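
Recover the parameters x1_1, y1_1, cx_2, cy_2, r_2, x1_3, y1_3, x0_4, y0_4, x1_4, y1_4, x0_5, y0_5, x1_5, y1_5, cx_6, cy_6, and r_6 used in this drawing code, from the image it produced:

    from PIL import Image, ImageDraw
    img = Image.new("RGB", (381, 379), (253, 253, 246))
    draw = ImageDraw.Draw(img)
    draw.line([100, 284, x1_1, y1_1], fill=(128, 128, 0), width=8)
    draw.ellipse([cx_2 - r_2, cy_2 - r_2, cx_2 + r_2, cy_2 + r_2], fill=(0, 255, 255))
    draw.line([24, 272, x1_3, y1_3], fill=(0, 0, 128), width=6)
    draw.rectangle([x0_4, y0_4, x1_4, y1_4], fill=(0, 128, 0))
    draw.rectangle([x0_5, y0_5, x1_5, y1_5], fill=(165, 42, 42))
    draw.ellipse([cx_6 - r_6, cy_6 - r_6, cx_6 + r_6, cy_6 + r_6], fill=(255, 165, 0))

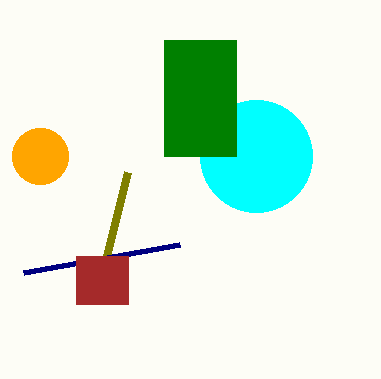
x1_1 = 128, y1_1 = 172, cx_2 = 256, cy_2 = 156, r_2 = 56, x1_3 = 180, y1_3 = 244, x0_4 = 164, y0_4 = 40, x1_4 = 236, y1_4 = 156, x0_5 = 76, y0_5 = 256, x1_5 = 128, y1_5 = 304, cx_6 = 40, cy_6 = 156, r_6 = 28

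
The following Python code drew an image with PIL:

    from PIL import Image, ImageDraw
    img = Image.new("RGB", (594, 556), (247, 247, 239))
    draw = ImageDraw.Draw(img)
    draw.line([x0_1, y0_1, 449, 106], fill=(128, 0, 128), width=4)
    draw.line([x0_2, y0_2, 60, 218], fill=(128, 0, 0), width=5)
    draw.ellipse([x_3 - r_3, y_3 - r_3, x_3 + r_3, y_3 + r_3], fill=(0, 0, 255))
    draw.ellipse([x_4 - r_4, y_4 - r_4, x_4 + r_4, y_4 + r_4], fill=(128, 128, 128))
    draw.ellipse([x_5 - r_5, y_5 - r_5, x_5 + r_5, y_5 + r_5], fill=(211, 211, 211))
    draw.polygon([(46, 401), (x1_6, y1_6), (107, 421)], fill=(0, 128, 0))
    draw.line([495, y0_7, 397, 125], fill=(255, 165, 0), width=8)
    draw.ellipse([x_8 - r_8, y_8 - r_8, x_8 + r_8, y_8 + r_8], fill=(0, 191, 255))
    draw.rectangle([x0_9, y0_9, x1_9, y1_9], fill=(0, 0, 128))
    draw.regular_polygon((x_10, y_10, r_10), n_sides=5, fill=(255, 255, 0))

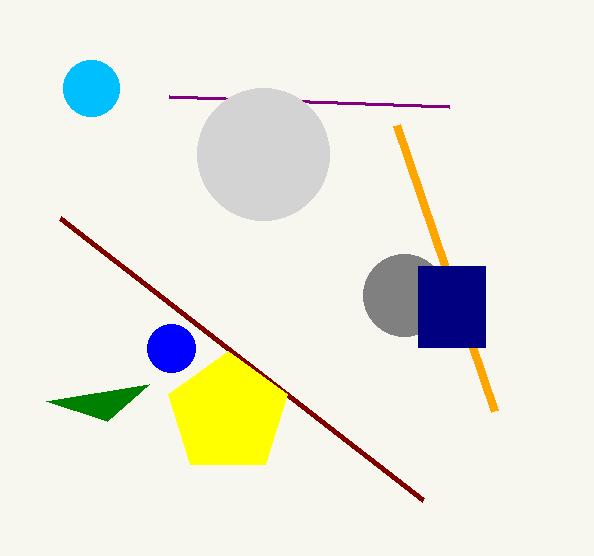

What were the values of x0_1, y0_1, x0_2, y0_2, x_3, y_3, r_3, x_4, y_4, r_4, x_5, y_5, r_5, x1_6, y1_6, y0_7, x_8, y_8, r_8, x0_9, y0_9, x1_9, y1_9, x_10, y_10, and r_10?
x0_1 = 169
y0_1 = 96
x0_2 = 423
y0_2 = 500
x_3 = 171
y_3 = 348
r_3 = 24
x_4 = 404
y_4 = 295
r_4 = 41
x_5 = 263
y_5 = 154
r_5 = 66
x1_6 = 149
y1_6 = 384
y0_7 = 411
x_8 = 91
y_8 = 88
r_8 = 28
x0_9 = 418
y0_9 = 266
x1_9 = 485
y1_9 = 347
x_10 = 228
y_10 = 414
r_10 = 63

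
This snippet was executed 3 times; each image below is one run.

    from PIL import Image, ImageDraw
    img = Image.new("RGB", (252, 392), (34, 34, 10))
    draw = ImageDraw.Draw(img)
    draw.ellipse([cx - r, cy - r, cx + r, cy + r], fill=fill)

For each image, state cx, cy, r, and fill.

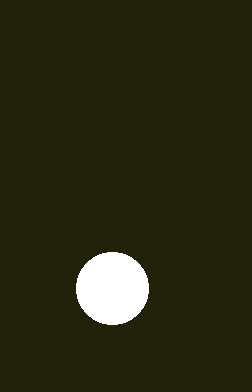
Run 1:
cx = 112, cy = 288, r = 36, fill = 'white'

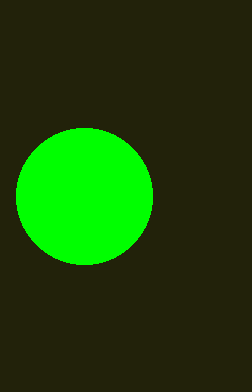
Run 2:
cx = 84; cy = 196; r = 68; fill = 'lime'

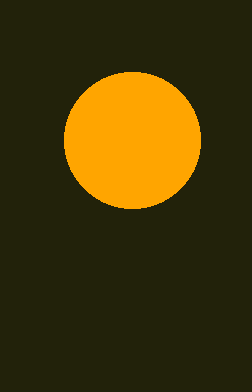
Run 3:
cx = 132
cy = 140
r = 68
fill = 'orange'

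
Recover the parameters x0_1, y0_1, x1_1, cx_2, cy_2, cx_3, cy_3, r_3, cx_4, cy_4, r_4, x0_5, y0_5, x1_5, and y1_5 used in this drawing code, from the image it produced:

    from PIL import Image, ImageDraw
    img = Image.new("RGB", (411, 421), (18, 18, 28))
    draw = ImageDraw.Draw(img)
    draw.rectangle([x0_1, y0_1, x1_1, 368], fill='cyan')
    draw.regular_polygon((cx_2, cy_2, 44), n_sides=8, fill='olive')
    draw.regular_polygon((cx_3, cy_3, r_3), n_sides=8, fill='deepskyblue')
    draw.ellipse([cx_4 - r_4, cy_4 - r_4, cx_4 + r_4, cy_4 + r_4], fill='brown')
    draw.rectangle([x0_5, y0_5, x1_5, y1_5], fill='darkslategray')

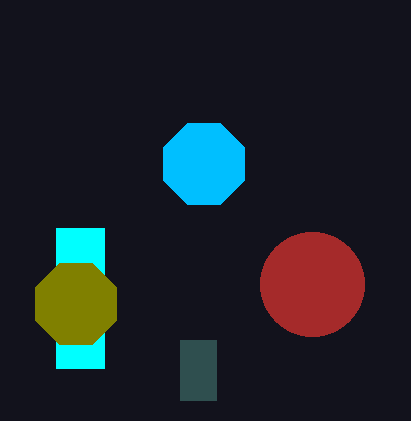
x0_1 = 56; y0_1 = 228; x1_1 = 104; cx_2 = 76; cy_2 = 304; cx_3 = 204; cy_3 = 164; r_3 = 44; cx_4 = 312; cy_4 = 284; r_4 = 52; x0_5 = 180; y0_5 = 340; x1_5 = 216; y1_5 = 400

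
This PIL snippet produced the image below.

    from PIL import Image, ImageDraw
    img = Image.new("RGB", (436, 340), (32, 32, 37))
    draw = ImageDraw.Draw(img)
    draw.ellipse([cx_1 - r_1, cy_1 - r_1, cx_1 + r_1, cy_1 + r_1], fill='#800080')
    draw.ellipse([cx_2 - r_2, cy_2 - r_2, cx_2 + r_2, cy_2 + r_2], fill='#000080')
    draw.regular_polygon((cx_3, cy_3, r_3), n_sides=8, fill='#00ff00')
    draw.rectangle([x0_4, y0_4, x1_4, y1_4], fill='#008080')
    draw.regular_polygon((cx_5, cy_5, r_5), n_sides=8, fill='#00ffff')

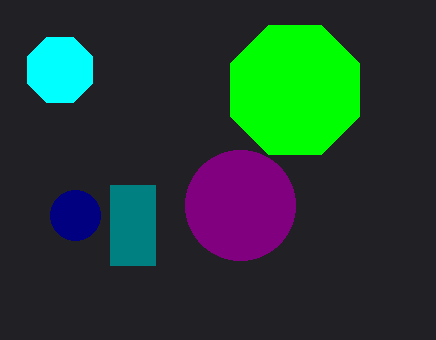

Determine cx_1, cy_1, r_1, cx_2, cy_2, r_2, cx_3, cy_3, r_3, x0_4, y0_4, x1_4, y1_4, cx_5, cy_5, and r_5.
cx_1 = 240; cy_1 = 205; r_1 = 55; cx_2 = 75; cy_2 = 215; r_2 = 25; cx_3 = 295; cy_3 = 90; r_3 = 70; x0_4 = 110; y0_4 = 185; x1_4 = 155; y1_4 = 265; cx_5 = 60; cy_5 = 70; r_5 = 35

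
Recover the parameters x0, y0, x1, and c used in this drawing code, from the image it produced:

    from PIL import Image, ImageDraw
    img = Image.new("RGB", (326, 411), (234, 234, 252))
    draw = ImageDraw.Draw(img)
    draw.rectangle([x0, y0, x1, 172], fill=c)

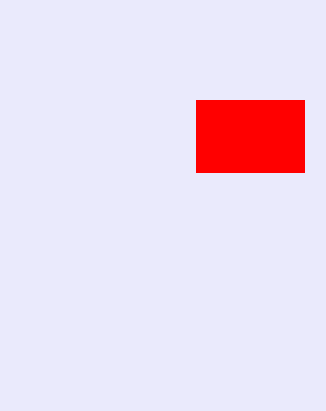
x0 = 196, y0 = 100, x1 = 304, c = 'red'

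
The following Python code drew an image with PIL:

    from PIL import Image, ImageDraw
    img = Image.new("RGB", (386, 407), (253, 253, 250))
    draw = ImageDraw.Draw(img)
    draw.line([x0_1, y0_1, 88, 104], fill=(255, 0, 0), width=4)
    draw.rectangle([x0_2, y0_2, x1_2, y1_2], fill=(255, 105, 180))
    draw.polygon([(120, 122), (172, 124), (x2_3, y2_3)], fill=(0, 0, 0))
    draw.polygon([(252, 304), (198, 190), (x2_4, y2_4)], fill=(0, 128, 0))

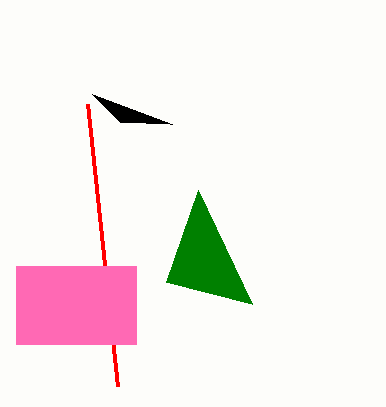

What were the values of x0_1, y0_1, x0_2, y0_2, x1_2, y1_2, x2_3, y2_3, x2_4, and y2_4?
x0_1 = 118, y0_1 = 386, x0_2 = 16, y0_2 = 266, x1_2 = 136, y1_2 = 344, x2_3 = 92, y2_3 = 94, x2_4 = 166, y2_4 = 282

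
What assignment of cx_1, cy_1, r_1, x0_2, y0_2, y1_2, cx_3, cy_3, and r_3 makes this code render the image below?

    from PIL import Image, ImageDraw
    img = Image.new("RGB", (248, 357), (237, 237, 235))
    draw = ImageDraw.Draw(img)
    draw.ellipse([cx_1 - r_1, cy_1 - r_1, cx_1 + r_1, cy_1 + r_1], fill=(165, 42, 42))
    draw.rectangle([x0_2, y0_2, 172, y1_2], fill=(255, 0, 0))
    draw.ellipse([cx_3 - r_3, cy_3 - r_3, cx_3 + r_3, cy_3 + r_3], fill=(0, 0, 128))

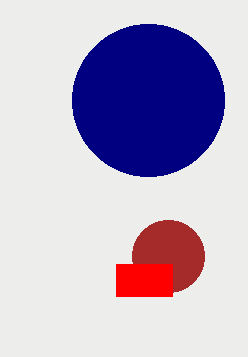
cx_1 = 168
cy_1 = 256
r_1 = 36
x0_2 = 116
y0_2 = 264
y1_2 = 296
cx_3 = 148
cy_3 = 100
r_3 = 76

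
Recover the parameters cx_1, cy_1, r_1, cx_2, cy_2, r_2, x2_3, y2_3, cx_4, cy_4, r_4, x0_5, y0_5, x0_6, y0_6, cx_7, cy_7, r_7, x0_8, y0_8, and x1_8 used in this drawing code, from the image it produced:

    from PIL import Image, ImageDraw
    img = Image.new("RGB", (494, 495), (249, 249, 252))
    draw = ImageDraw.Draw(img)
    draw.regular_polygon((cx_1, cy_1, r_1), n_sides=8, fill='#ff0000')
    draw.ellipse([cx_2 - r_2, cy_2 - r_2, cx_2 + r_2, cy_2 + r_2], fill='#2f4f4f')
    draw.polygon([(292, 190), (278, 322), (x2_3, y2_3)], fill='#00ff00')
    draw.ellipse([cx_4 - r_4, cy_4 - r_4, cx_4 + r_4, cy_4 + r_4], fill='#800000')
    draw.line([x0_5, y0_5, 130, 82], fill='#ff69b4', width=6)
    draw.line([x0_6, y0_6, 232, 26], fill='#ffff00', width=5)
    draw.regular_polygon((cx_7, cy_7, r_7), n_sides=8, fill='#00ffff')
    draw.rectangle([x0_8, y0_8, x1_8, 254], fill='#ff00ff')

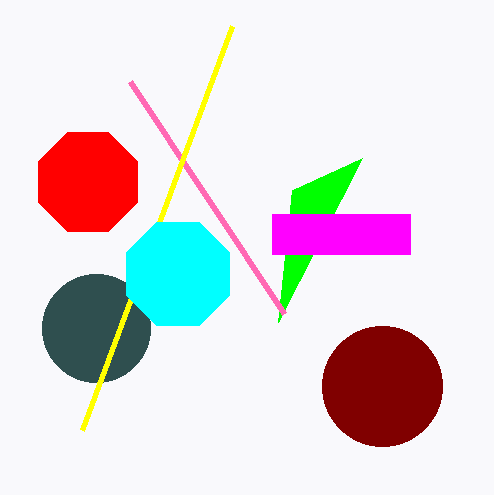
cx_1 = 88
cy_1 = 182
r_1 = 54
cx_2 = 96
cy_2 = 328
r_2 = 54
x2_3 = 362
y2_3 = 158
cx_4 = 382
cy_4 = 386
r_4 = 60
x0_5 = 284
y0_5 = 314
x0_6 = 82
y0_6 = 430
cx_7 = 178
cy_7 = 274
r_7 = 56
x0_8 = 272
y0_8 = 214
x1_8 = 410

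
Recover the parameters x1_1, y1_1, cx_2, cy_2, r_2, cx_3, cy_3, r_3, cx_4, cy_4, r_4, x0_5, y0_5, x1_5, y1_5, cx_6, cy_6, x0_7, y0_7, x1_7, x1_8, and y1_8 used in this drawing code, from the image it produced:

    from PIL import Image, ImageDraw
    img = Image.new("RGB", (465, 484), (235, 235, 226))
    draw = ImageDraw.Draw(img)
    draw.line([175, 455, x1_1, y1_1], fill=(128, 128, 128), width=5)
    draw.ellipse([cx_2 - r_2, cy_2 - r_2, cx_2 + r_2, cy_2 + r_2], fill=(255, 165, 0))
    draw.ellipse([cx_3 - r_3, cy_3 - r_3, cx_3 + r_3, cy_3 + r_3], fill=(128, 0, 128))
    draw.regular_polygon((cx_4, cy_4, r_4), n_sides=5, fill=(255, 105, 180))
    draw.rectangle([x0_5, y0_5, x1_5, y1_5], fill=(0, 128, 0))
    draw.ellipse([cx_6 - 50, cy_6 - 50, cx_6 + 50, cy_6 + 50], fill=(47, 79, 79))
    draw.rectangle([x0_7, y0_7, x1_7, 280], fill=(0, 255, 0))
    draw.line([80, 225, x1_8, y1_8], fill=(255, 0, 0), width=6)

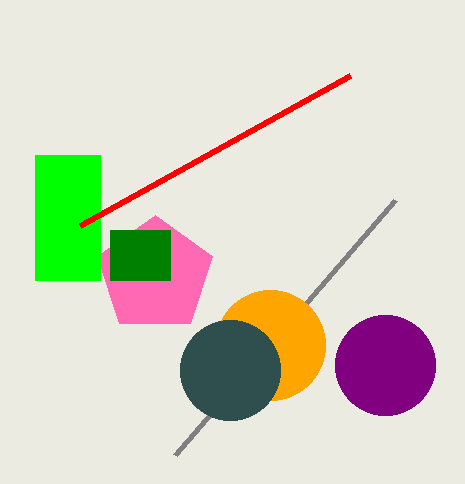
x1_1 = 395, y1_1 = 200, cx_2 = 270, cy_2 = 345, r_2 = 55, cx_3 = 385, cy_3 = 365, r_3 = 50, cx_4 = 155, cy_4 = 275, r_4 = 60, x0_5 = 110, y0_5 = 230, x1_5 = 170, y1_5 = 280, cx_6 = 230, cy_6 = 370, x0_7 = 35, y0_7 = 155, x1_7 = 100, x1_8 = 350, y1_8 = 75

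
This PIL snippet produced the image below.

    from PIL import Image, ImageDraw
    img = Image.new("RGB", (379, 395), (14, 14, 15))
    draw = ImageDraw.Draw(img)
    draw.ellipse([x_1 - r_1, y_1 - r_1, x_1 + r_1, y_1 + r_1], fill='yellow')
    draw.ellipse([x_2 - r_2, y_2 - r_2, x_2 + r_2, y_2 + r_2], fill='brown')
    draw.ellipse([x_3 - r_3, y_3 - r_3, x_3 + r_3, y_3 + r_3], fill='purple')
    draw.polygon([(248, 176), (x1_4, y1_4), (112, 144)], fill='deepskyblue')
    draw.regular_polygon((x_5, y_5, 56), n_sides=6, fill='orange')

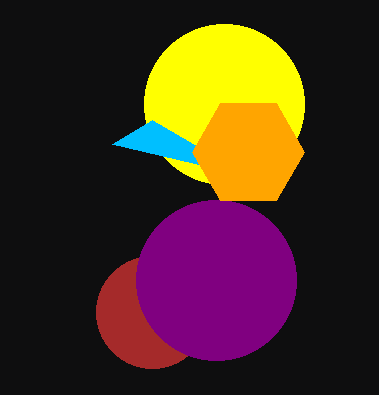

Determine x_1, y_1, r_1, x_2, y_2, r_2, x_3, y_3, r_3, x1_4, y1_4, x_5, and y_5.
x_1 = 224; y_1 = 104; r_1 = 80; x_2 = 152; y_2 = 312; r_2 = 56; x_3 = 216; y_3 = 280; r_3 = 80; x1_4 = 152; y1_4 = 120; x_5 = 248; y_5 = 152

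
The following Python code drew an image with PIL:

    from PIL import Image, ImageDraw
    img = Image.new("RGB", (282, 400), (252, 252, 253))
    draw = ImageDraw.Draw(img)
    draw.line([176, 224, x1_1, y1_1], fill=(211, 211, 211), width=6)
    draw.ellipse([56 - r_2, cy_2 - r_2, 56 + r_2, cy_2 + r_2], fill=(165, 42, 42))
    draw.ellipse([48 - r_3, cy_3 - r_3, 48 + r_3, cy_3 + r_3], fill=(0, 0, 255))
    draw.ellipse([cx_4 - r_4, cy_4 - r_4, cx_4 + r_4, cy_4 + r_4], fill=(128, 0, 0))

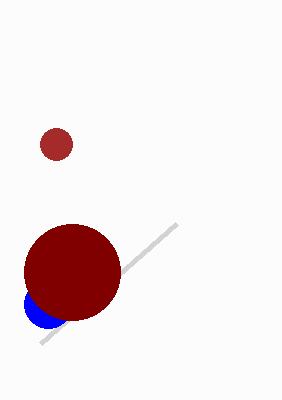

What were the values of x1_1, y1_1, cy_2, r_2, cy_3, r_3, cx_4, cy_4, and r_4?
x1_1 = 40, y1_1 = 344, cy_2 = 144, r_2 = 16, cy_3 = 304, r_3 = 24, cx_4 = 72, cy_4 = 272, r_4 = 48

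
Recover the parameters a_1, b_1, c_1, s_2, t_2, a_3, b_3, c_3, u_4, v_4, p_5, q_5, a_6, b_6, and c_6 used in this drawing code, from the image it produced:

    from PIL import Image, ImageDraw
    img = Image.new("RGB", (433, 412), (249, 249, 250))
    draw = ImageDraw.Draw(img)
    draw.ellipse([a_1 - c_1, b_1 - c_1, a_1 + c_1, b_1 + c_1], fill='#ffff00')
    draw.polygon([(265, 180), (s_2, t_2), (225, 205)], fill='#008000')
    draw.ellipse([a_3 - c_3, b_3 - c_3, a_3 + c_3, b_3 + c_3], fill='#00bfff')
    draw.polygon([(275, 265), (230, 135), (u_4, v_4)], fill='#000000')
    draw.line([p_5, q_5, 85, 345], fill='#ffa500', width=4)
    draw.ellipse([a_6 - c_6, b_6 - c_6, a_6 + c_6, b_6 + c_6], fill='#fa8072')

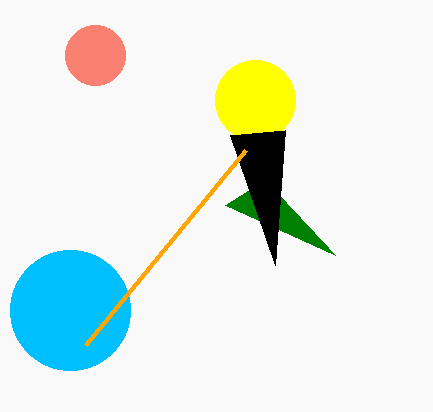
a_1 = 255; b_1 = 100; c_1 = 40; s_2 = 335; t_2 = 255; a_3 = 70; b_3 = 310; c_3 = 60; u_4 = 285; v_4 = 130; p_5 = 245; q_5 = 150; a_6 = 95; b_6 = 55; c_6 = 30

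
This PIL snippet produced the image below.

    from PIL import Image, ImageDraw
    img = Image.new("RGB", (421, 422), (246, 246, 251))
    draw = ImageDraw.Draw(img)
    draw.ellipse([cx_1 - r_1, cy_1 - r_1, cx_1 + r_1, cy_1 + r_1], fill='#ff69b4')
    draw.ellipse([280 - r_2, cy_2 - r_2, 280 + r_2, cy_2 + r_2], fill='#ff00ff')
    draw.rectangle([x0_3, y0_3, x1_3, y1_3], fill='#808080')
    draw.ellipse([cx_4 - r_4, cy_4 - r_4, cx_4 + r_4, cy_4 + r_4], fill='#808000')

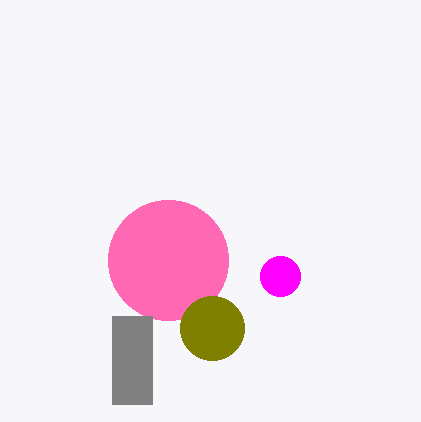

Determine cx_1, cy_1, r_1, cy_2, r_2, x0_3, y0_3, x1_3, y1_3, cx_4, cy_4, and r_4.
cx_1 = 168, cy_1 = 260, r_1 = 60, cy_2 = 276, r_2 = 20, x0_3 = 112, y0_3 = 316, x1_3 = 152, y1_3 = 404, cx_4 = 212, cy_4 = 328, r_4 = 32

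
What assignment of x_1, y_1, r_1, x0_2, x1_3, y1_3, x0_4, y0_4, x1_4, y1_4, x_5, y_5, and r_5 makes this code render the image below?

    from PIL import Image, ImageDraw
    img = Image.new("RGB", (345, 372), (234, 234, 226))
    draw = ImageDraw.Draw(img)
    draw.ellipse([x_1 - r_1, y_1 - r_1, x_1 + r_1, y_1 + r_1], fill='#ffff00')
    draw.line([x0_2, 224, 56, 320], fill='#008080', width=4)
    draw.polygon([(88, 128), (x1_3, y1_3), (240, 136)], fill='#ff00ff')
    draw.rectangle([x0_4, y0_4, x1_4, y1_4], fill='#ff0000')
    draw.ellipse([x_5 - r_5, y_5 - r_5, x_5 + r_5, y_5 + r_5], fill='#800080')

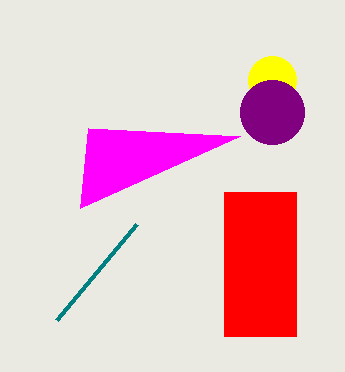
x_1 = 272
y_1 = 80
r_1 = 24
x0_2 = 136
x1_3 = 80
y1_3 = 208
x0_4 = 224
y0_4 = 192
x1_4 = 296
y1_4 = 336
x_5 = 272
y_5 = 112
r_5 = 32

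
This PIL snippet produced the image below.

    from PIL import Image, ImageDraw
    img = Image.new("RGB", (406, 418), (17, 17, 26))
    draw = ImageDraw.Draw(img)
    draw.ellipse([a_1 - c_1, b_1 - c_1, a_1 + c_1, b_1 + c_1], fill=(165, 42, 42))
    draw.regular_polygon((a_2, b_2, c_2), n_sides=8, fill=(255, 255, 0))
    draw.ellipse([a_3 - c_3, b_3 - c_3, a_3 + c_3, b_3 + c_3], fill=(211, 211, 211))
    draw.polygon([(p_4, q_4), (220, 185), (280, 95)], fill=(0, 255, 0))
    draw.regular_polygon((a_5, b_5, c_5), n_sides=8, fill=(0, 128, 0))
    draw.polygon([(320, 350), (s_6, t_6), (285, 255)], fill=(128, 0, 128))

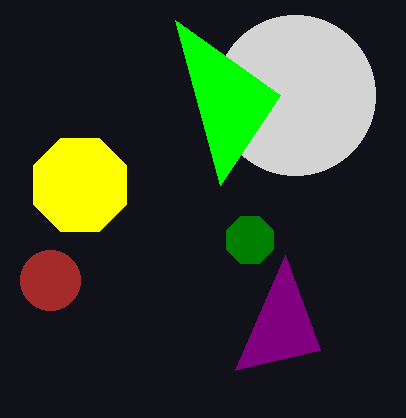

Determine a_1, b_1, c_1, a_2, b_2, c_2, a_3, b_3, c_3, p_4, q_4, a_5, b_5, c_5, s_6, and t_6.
a_1 = 50; b_1 = 280; c_1 = 30; a_2 = 80; b_2 = 185; c_2 = 50; a_3 = 295; b_3 = 95; c_3 = 80; p_4 = 175; q_4 = 20; a_5 = 250; b_5 = 240; c_5 = 25; s_6 = 235; t_6 = 370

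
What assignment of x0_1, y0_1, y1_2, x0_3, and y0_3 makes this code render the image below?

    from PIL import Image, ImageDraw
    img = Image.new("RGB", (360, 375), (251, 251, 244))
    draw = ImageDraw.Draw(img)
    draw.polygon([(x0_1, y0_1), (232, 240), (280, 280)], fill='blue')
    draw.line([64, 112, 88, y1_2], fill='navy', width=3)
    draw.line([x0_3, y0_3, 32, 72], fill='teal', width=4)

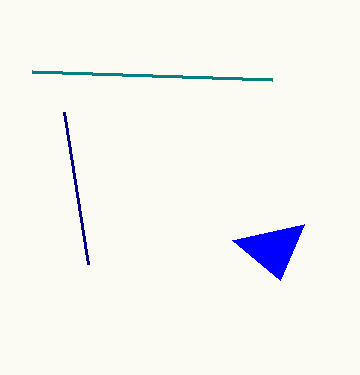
x0_1 = 304, y0_1 = 224, y1_2 = 264, x0_3 = 272, y0_3 = 80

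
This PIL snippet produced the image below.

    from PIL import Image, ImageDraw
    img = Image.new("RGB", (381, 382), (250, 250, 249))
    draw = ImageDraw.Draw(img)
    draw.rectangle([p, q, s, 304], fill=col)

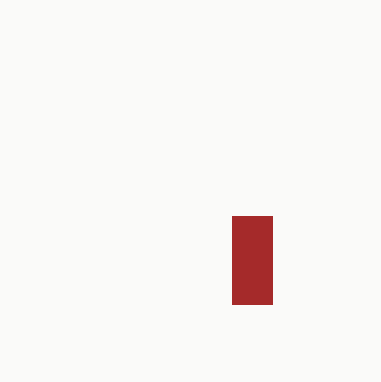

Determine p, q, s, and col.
p = 232, q = 216, s = 272, col = 'brown'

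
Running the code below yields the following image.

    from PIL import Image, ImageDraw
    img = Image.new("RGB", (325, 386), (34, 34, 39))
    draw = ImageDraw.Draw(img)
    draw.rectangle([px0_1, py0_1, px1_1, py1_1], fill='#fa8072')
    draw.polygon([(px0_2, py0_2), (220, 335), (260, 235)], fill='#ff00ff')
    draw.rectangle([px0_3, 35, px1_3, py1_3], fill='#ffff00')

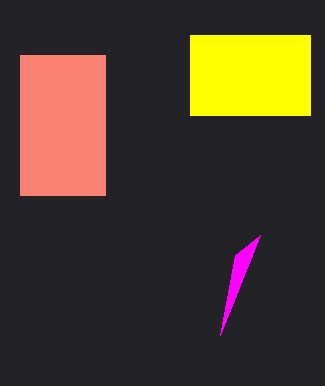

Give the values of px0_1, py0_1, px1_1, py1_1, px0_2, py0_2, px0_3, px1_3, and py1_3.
px0_1 = 20, py0_1 = 55, px1_1 = 105, py1_1 = 195, px0_2 = 235, py0_2 = 255, px0_3 = 190, px1_3 = 310, py1_3 = 115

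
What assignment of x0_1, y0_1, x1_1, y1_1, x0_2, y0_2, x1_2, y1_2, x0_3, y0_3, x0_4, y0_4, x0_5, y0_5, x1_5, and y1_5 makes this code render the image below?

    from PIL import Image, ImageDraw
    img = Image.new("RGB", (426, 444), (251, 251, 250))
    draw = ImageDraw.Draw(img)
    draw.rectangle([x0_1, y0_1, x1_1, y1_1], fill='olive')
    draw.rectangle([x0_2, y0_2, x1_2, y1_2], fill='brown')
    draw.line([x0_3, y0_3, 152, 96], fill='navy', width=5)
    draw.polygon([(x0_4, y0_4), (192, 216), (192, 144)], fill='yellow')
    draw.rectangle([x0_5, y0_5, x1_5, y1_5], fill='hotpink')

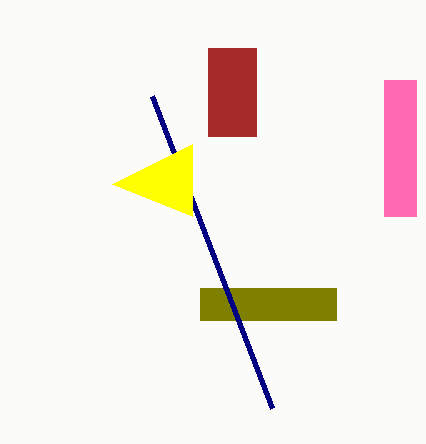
x0_1 = 200; y0_1 = 288; x1_1 = 336; y1_1 = 320; x0_2 = 208; y0_2 = 48; x1_2 = 256; y1_2 = 136; x0_3 = 272; y0_3 = 408; x0_4 = 112; y0_4 = 184; x0_5 = 384; y0_5 = 80; x1_5 = 416; y1_5 = 216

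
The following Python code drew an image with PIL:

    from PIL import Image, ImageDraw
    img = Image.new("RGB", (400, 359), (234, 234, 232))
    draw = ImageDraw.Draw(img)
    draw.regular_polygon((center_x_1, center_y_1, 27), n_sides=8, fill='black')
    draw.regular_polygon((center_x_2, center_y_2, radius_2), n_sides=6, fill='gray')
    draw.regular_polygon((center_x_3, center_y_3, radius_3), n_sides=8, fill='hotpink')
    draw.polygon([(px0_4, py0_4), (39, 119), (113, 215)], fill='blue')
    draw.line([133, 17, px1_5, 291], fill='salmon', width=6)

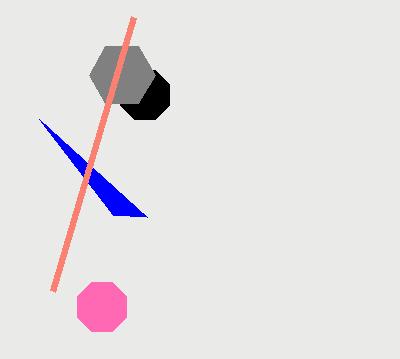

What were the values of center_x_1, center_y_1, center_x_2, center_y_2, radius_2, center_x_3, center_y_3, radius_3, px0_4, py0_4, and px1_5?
center_x_1 = 145; center_y_1 = 95; center_x_2 = 122; center_y_2 = 75; radius_2 = 33; center_x_3 = 102; center_y_3 = 307; radius_3 = 27; px0_4 = 147; py0_4 = 217; px1_5 = 52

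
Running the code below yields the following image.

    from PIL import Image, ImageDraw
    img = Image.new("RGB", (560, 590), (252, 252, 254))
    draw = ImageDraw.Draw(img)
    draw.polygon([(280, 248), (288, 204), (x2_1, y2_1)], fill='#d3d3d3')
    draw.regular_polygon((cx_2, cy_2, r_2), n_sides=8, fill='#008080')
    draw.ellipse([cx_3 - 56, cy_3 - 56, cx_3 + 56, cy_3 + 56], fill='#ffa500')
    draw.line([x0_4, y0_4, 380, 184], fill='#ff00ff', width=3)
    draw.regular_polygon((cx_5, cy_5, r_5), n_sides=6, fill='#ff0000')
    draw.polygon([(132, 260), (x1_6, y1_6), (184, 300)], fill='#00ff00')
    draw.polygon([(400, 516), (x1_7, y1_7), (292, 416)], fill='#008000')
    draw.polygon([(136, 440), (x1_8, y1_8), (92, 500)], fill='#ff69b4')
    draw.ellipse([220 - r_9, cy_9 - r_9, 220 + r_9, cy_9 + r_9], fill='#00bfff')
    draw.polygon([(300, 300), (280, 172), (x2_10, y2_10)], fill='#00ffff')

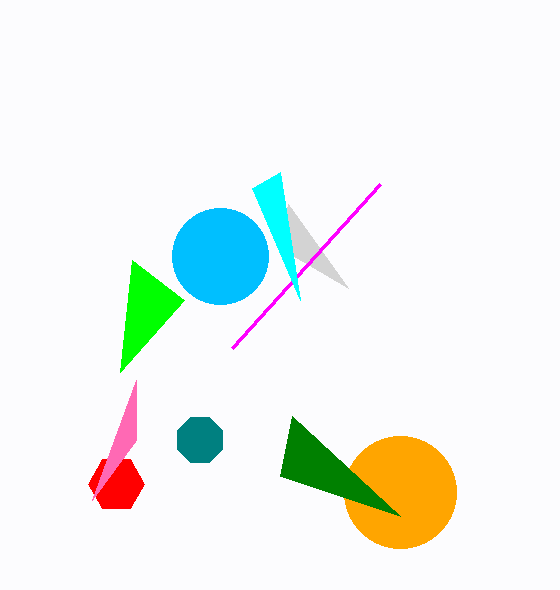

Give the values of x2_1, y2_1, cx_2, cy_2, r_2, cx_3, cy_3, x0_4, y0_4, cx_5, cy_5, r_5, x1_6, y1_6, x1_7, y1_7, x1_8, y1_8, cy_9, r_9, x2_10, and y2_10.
x2_1 = 348, y2_1 = 288, cx_2 = 200, cy_2 = 440, r_2 = 24, cx_3 = 400, cy_3 = 492, x0_4 = 232, y0_4 = 348, cx_5 = 116, cy_5 = 484, r_5 = 28, x1_6 = 120, y1_6 = 372, x1_7 = 280, y1_7 = 476, x1_8 = 136, y1_8 = 380, cy_9 = 256, r_9 = 48, x2_10 = 252, y2_10 = 188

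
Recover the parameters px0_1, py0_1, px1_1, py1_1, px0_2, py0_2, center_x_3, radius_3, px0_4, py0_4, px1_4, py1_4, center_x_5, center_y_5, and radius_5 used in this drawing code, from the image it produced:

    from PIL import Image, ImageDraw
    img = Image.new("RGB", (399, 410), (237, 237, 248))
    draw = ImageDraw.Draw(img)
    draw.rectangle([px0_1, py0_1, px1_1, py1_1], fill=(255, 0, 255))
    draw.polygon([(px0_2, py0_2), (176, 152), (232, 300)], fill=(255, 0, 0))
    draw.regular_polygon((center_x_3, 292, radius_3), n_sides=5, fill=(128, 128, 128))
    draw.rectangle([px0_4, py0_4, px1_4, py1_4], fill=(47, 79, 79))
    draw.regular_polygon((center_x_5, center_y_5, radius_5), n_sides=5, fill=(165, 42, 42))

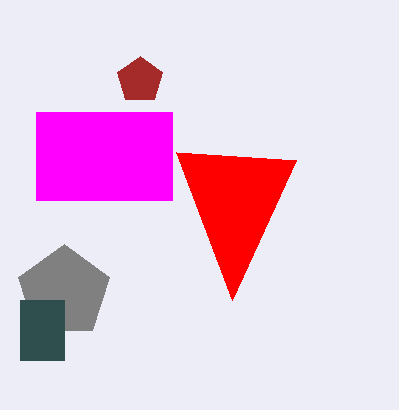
px0_1 = 36
py0_1 = 112
px1_1 = 172
py1_1 = 200
px0_2 = 296
py0_2 = 160
center_x_3 = 64
radius_3 = 48
px0_4 = 20
py0_4 = 300
px1_4 = 64
py1_4 = 360
center_x_5 = 140
center_y_5 = 80
radius_5 = 24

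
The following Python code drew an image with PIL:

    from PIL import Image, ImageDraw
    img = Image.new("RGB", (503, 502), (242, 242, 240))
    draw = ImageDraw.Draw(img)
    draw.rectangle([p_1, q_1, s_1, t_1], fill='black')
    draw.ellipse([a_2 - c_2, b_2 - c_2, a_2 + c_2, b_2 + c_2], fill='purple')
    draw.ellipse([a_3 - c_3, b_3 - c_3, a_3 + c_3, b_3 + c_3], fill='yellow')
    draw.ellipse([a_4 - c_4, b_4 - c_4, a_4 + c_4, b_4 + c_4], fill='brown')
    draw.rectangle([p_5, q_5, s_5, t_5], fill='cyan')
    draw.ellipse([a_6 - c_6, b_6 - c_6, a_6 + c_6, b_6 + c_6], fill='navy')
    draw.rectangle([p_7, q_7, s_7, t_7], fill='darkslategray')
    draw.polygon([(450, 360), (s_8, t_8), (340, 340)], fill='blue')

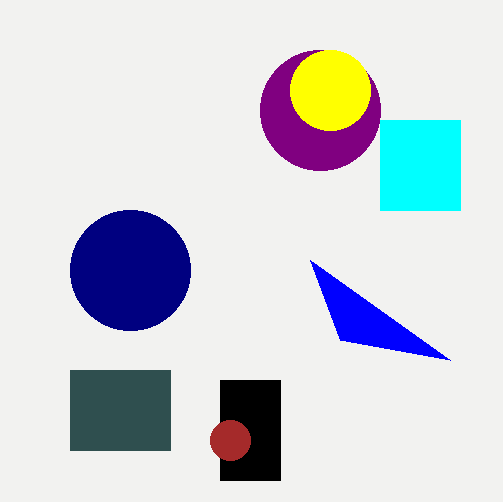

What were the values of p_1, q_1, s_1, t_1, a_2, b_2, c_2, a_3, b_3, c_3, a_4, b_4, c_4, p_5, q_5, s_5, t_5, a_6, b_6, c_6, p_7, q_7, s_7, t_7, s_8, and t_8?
p_1 = 220; q_1 = 380; s_1 = 280; t_1 = 480; a_2 = 320; b_2 = 110; c_2 = 60; a_3 = 330; b_3 = 90; c_3 = 40; a_4 = 230; b_4 = 440; c_4 = 20; p_5 = 380; q_5 = 120; s_5 = 460; t_5 = 210; a_6 = 130; b_6 = 270; c_6 = 60; p_7 = 70; q_7 = 370; s_7 = 170; t_7 = 450; s_8 = 310; t_8 = 260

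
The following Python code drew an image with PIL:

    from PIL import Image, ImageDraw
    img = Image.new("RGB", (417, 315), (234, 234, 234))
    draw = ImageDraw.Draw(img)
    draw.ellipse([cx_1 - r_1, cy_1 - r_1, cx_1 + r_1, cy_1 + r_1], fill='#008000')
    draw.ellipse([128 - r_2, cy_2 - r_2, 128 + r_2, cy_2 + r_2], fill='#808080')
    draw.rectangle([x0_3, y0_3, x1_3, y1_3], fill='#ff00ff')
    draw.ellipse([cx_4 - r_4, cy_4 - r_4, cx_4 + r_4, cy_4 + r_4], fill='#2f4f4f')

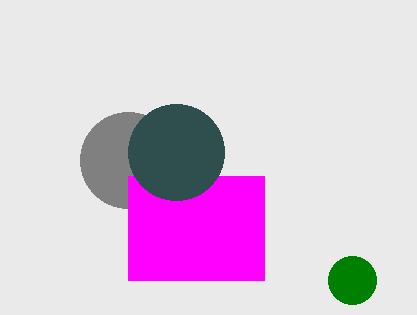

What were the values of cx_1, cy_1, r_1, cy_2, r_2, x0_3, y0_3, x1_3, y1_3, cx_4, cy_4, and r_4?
cx_1 = 352
cy_1 = 280
r_1 = 24
cy_2 = 160
r_2 = 48
x0_3 = 128
y0_3 = 176
x1_3 = 264
y1_3 = 280
cx_4 = 176
cy_4 = 152
r_4 = 48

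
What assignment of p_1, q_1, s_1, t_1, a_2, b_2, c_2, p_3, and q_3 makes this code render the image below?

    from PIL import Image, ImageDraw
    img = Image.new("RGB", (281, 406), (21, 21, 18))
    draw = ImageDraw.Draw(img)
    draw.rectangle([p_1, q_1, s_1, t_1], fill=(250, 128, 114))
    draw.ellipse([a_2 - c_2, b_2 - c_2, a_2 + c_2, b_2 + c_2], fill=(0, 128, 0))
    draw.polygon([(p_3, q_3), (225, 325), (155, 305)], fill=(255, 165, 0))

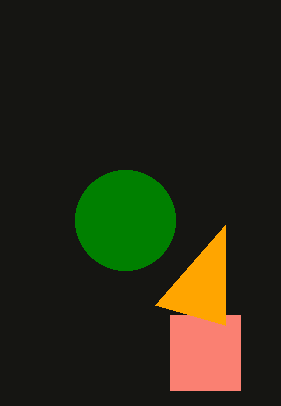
p_1 = 170; q_1 = 315; s_1 = 240; t_1 = 390; a_2 = 125; b_2 = 220; c_2 = 50; p_3 = 225; q_3 = 225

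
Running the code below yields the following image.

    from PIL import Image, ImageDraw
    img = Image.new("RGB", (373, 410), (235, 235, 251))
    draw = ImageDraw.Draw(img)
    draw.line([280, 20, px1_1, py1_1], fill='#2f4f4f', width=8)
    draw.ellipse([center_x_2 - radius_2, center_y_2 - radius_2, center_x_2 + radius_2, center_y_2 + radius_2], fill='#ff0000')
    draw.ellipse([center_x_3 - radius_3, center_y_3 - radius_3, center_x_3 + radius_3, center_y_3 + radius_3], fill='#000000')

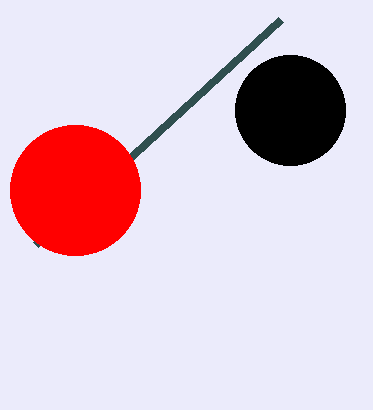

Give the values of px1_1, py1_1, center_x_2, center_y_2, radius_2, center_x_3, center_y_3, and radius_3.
px1_1 = 35; py1_1 = 245; center_x_2 = 75; center_y_2 = 190; radius_2 = 65; center_x_3 = 290; center_y_3 = 110; radius_3 = 55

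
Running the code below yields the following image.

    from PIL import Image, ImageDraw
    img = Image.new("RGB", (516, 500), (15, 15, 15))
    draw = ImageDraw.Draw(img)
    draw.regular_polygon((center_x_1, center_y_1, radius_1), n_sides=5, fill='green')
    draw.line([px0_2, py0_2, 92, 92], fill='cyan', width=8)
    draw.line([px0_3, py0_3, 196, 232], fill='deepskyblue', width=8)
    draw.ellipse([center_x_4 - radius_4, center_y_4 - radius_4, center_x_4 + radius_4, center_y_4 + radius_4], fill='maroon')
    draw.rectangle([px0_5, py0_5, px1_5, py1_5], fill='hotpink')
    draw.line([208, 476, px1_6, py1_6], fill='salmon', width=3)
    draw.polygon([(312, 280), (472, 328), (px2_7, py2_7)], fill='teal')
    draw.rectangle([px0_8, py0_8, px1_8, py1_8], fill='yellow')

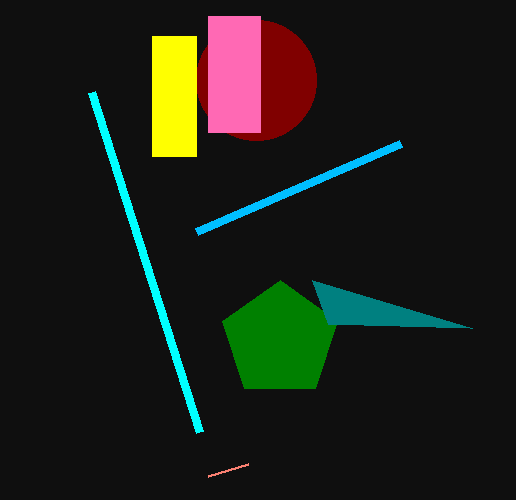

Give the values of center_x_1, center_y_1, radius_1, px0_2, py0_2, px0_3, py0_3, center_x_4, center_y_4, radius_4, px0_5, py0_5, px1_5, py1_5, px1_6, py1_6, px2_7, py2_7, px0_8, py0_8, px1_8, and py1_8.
center_x_1 = 280
center_y_1 = 340
radius_1 = 60
px0_2 = 200
py0_2 = 432
px0_3 = 400
py0_3 = 144
center_x_4 = 256
center_y_4 = 80
radius_4 = 60
px0_5 = 208
py0_5 = 16
px1_5 = 260
py1_5 = 132
px1_6 = 248
py1_6 = 464
px2_7 = 328
py2_7 = 324
px0_8 = 152
py0_8 = 36
px1_8 = 196
py1_8 = 156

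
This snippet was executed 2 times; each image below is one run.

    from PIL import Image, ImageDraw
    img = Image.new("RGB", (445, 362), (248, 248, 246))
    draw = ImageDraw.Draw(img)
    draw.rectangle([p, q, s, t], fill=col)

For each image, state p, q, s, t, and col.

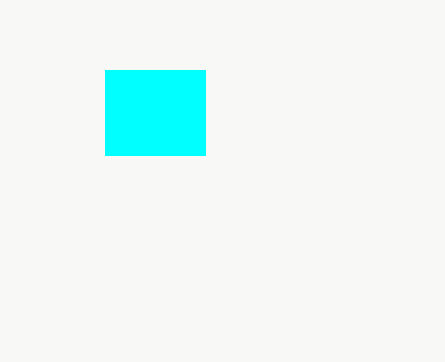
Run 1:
p = 105, q = 70, s = 205, t = 155, col = 'cyan'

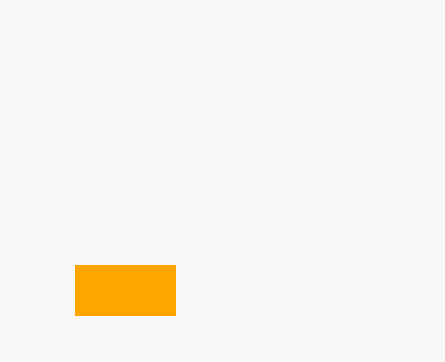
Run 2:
p = 75, q = 265, s = 175, t = 315, col = 'orange'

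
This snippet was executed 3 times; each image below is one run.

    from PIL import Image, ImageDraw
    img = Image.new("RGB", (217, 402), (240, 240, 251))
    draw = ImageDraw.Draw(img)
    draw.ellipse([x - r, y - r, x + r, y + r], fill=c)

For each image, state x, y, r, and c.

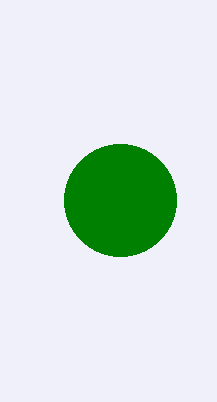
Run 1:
x = 120, y = 200, r = 56, c = 'green'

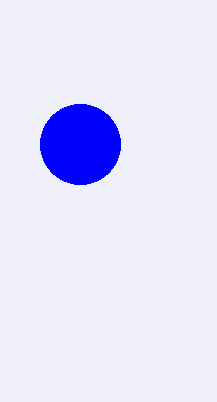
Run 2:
x = 80
y = 144
r = 40
c = 'blue'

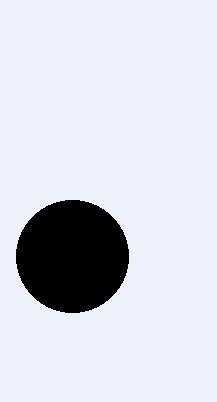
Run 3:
x = 72
y = 256
r = 56
c = 'black'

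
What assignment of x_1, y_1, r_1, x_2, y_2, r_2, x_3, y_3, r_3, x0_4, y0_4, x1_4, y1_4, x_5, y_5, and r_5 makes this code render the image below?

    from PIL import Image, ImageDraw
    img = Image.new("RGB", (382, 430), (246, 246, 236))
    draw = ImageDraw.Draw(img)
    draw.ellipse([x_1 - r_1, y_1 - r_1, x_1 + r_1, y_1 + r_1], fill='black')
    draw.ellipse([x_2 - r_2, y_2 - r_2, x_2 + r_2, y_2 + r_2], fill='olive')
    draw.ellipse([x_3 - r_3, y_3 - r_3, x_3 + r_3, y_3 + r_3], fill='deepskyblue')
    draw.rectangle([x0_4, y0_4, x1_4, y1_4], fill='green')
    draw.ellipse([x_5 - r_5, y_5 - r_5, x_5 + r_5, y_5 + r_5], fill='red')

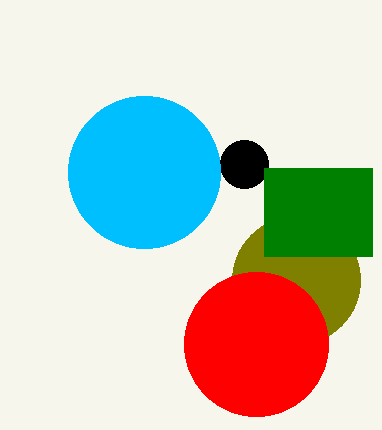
x_1 = 244
y_1 = 164
r_1 = 24
x_2 = 296
y_2 = 280
r_2 = 64
x_3 = 144
y_3 = 172
r_3 = 76
x0_4 = 264
y0_4 = 168
x1_4 = 372
y1_4 = 256
x_5 = 256
y_5 = 344
r_5 = 72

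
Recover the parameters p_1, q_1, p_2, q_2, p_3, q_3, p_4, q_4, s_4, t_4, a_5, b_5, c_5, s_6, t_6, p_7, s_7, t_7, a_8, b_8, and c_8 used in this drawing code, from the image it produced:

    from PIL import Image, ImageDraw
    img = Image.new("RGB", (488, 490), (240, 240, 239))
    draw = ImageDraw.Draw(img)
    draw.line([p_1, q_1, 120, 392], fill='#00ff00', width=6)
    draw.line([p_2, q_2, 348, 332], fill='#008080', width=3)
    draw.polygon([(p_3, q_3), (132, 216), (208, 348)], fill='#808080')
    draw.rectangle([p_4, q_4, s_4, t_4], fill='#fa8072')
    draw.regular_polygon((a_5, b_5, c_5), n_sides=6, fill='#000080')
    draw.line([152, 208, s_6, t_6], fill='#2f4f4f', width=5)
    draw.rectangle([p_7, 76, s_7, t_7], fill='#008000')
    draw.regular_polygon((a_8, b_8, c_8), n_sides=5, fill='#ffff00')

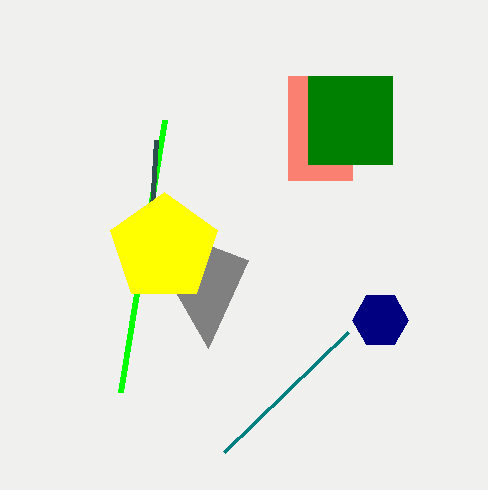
p_1 = 164; q_1 = 120; p_2 = 224; q_2 = 452; p_3 = 248; q_3 = 260; p_4 = 288; q_4 = 76; s_4 = 352; t_4 = 180; a_5 = 380; b_5 = 320; c_5 = 28; s_6 = 156; t_6 = 140; p_7 = 308; s_7 = 392; t_7 = 164; a_8 = 164; b_8 = 248; c_8 = 56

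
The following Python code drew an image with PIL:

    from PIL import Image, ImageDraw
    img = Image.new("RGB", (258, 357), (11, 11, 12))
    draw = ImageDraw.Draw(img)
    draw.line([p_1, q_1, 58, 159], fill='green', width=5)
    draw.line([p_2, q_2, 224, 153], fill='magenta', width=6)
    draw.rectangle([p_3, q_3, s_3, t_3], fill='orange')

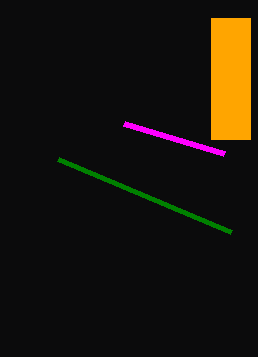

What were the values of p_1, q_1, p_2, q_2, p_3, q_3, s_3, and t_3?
p_1 = 231, q_1 = 232, p_2 = 124, q_2 = 123, p_3 = 211, q_3 = 18, s_3 = 250, t_3 = 139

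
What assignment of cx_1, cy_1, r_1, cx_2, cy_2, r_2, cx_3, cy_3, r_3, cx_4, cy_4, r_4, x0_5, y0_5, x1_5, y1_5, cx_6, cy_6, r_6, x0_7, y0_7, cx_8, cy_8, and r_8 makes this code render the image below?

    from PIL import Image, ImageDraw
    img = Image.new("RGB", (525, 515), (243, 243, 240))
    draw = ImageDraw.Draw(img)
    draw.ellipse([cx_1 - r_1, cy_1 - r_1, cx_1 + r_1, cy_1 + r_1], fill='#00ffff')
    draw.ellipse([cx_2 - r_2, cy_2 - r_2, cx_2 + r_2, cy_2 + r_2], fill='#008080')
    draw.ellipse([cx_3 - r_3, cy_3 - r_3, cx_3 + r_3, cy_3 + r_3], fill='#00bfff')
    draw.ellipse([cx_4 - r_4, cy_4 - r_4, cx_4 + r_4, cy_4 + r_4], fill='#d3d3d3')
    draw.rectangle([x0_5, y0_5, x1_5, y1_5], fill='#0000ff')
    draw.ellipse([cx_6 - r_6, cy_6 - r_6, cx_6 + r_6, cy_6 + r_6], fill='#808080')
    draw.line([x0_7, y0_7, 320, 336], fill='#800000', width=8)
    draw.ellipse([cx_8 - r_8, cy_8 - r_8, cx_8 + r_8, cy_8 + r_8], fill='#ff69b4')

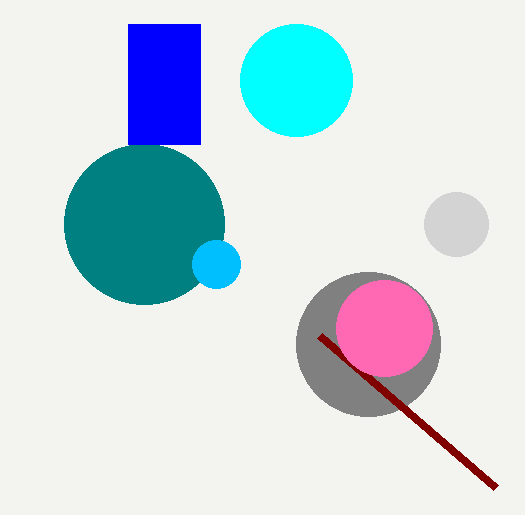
cx_1 = 296; cy_1 = 80; r_1 = 56; cx_2 = 144; cy_2 = 224; r_2 = 80; cx_3 = 216; cy_3 = 264; r_3 = 24; cx_4 = 456; cy_4 = 224; r_4 = 32; x0_5 = 128; y0_5 = 24; x1_5 = 200; y1_5 = 144; cx_6 = 368; cy_6 = 344; r_6 = 72; x0_7 = 496; y0_7 = 488; cx_8 = 384; cy_8 = 328; r_8 = 48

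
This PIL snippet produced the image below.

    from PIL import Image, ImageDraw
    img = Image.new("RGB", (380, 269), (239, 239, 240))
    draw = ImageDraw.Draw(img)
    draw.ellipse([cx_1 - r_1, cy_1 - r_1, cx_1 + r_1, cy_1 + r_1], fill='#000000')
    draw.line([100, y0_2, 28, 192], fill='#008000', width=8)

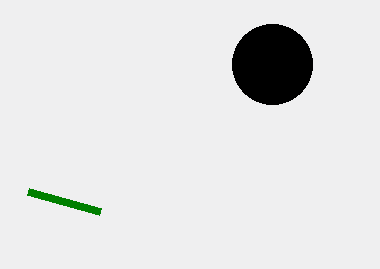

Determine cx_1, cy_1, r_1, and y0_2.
cx_1 = 272, cy_1 = 64, r_1 = 40, y0_2 = 212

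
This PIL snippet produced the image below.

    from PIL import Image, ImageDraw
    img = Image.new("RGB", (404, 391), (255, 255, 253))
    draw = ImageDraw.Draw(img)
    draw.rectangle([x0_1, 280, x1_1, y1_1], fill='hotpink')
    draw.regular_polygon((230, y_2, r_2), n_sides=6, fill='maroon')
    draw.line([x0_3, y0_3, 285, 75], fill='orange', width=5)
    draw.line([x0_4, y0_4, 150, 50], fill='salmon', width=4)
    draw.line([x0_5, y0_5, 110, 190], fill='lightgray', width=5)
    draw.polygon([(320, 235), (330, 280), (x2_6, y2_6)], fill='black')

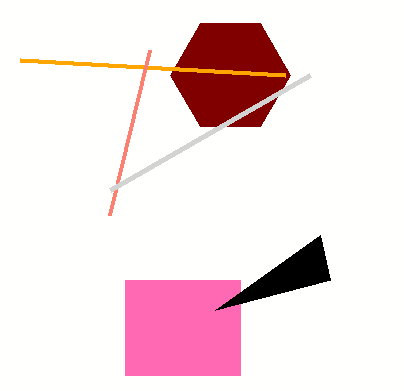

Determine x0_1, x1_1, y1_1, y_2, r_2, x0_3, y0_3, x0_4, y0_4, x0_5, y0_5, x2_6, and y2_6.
x0_1 = 125
x1_1 = 240
y1_1 = 375
y_2 = 75
r_2 = 60
x0_3 = 20
y0_3 = 60
x0_4 = 110
y0_4 = 215
x0_5 = 310
y0_5 = 75
x2_6 = 215
y2_6 = 310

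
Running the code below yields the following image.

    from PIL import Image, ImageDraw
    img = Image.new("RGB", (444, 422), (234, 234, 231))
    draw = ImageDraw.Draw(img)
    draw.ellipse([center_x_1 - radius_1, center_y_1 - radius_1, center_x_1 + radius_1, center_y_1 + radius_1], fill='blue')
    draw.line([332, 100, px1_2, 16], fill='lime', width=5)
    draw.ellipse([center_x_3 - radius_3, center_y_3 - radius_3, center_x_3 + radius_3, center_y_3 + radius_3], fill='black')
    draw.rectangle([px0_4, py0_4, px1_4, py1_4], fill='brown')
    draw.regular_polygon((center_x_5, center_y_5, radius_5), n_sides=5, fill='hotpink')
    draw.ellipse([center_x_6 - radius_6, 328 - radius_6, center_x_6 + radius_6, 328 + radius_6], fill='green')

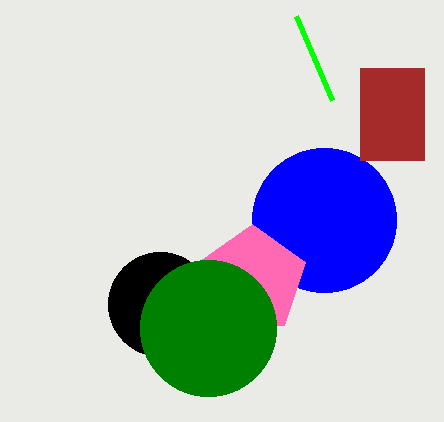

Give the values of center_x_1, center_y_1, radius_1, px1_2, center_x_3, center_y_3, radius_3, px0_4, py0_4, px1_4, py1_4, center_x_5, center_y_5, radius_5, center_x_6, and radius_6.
center_x_1 = 324, center_y_1 = 220, radius_1 = 72, px1_2 = 296, center_x_3 = 160, center_y_3 = 304, radius_3 = 52, px0_4 = 360, py0_4 = 68, px1_4 = 424, py1_4 = 160, center_x_5 = 252, center_y_5 = 280, radius_5 = 56, center_x_6 = 208, radius_6 = 68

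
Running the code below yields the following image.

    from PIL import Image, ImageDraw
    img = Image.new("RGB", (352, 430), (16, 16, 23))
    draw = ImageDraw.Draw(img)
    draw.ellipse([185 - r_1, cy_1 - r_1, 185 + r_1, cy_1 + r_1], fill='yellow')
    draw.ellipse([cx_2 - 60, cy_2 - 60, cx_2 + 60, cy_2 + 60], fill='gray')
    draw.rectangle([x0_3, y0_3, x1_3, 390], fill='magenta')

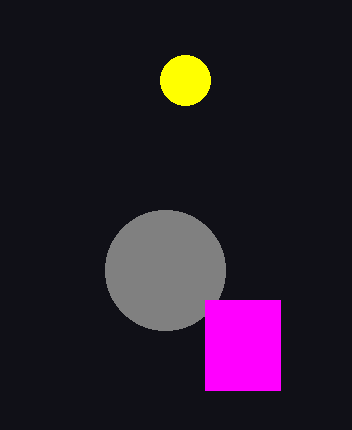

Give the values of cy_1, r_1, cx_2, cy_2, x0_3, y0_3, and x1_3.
cy_1 = 80
r_1 = 25
cx_2 = 165
cy_2 = 270
x0_3 = 205
y0_3 = 300
x1_3 = 280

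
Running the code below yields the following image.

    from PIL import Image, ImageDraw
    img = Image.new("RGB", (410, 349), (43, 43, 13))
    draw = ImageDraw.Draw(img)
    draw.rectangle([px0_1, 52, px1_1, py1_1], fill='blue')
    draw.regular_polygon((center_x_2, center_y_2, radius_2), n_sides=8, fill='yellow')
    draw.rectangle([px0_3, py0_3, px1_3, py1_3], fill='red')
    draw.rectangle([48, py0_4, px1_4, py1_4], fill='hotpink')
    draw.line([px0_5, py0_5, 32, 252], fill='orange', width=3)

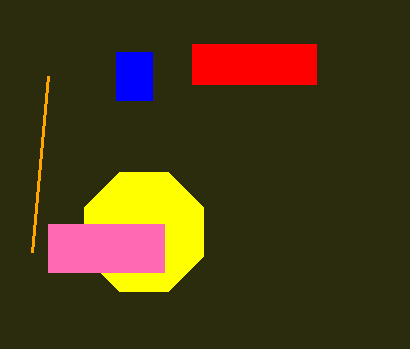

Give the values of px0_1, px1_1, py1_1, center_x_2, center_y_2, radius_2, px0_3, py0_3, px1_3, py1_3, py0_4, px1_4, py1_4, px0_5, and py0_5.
px0_1 = 116, px1_1 = 152, py1_1 = 100, center_x_2 = 144, center_y_2 = 232, radius_2 = 64, px0_3 = 192, py0_3 = 44, px1_3 = 316, py1_3 = 84, py0_4 = 224, px1_4 = 164, py1_4 = 272, px0_5 = 48, py0_5 = 76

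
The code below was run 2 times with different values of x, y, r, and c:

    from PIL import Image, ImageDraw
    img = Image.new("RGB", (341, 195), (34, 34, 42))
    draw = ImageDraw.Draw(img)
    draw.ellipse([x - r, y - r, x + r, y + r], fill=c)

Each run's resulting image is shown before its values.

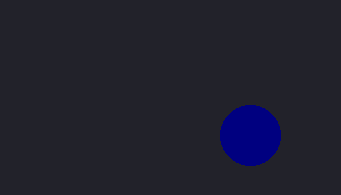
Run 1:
x = 250
y = 135
r = 30
c = 'navy'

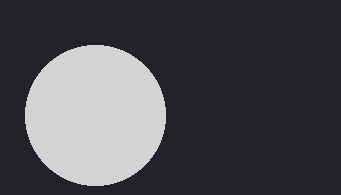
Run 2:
x = 95; y = 115; r = 70; c = 'lightgray'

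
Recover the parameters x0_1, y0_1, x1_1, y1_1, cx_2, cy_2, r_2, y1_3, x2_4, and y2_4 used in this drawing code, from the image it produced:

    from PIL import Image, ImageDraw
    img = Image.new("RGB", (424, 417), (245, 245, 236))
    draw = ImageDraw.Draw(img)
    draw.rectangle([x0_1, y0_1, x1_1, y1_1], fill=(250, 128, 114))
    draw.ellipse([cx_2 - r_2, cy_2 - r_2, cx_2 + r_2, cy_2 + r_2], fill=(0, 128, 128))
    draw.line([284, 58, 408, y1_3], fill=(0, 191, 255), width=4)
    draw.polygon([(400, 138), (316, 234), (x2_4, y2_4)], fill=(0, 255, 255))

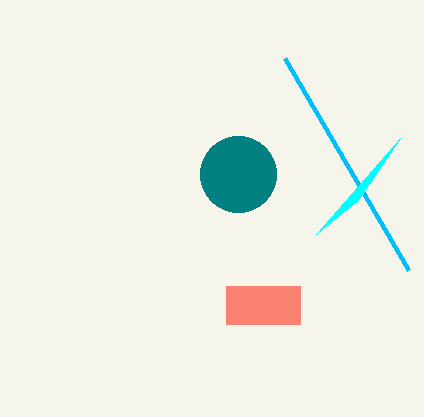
x0_1 = 226
y0_1 = 286
x1_1 = 300
y1_1 = 324
cx_2 = 238
cy_2 = 174
r_2 = 38
y1_3 = 270
x2_4 = 358
y2_4 = 200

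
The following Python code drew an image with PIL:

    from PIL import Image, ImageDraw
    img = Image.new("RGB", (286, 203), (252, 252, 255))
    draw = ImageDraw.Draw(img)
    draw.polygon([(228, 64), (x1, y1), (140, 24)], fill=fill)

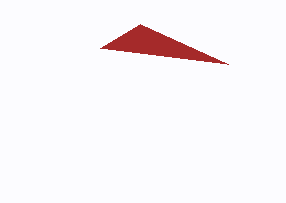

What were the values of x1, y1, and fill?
x1 = 100
y1 = 48
fill = 'brown'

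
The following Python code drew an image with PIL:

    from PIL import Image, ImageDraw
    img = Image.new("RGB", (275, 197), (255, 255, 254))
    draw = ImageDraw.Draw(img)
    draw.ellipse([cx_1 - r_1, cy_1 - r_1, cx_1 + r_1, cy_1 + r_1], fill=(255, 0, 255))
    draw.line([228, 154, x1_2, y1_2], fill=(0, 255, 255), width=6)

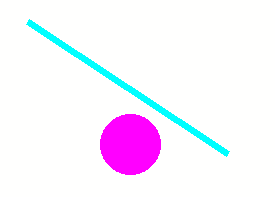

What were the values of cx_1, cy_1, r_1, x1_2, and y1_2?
cx_1 = 130, cy_1 = 144, r_1 = 30, x1_2 = 28, y1_2 = 22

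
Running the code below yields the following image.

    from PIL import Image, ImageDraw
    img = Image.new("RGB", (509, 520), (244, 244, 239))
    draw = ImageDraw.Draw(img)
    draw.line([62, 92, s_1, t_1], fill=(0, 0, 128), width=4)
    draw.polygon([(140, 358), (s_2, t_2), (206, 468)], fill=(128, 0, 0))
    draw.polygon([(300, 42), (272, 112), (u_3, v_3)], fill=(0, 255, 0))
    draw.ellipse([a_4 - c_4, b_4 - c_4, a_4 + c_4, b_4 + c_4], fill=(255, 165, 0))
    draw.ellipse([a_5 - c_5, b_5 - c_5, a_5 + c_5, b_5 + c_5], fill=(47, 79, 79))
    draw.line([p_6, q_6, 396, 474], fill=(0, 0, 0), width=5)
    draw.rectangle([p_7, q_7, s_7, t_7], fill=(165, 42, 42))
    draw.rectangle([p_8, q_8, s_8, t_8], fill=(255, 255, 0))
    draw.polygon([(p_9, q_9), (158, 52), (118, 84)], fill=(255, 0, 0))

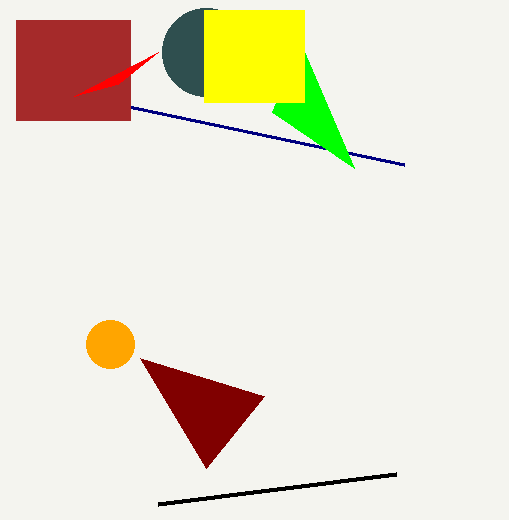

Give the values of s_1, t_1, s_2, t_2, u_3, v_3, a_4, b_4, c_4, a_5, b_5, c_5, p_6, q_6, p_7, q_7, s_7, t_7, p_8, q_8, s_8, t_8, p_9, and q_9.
s_1 = 404, t_1 = 164, s_2 = 264, t_2 = 396, u_3 = 354, v_3 = 168, a_4 = 110, b_4 = 344, c_4 = 24, a_5 = 206, b_5 = 52, c_5 = 44, p_6 = 158, q_6 = 504, p_7 = 16, q_7 = 20, s_7 = 130, t_7 = 120, p_8 = 204, q_8 = 10, s_8 = 304, t_8 = 102, p_9 = 74, q_9 = 96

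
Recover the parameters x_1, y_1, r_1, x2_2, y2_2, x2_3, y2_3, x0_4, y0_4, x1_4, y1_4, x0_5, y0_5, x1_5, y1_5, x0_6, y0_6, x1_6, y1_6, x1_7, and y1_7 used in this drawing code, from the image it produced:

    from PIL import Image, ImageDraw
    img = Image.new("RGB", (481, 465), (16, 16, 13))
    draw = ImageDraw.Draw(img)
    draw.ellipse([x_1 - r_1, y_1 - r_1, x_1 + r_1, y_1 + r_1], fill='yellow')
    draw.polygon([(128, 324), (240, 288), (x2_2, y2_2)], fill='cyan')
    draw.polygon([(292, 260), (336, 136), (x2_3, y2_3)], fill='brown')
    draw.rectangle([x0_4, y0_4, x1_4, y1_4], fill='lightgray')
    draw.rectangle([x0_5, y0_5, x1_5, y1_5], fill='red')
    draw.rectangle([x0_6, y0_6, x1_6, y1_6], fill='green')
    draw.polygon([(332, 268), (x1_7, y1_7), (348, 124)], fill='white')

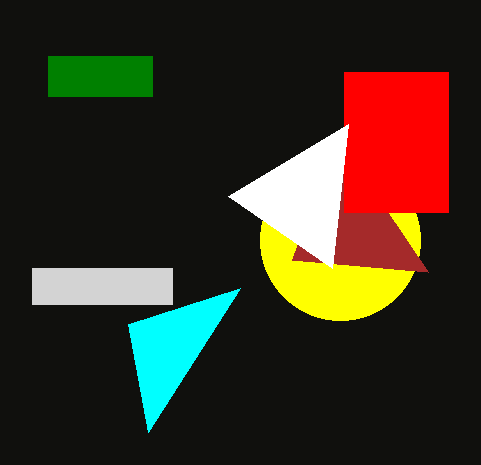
x_1 = 340
y_1 = 240
r_1 = 80
x2_2 = 148
y2_2 = 432
x2_3 = 428
y2_3 = 272
x0_4 = 32
y0_4 = 268
x1_4 = 172
y1_4 = 304
x0_5 = 344
y0_5 = 72
x1_5 = 448
y1_5 = 212
x0_6 = 48
y0_6 = 56
x1_6 = 152
y1_6 = 96
x1_7 = 228
y1_7 = 196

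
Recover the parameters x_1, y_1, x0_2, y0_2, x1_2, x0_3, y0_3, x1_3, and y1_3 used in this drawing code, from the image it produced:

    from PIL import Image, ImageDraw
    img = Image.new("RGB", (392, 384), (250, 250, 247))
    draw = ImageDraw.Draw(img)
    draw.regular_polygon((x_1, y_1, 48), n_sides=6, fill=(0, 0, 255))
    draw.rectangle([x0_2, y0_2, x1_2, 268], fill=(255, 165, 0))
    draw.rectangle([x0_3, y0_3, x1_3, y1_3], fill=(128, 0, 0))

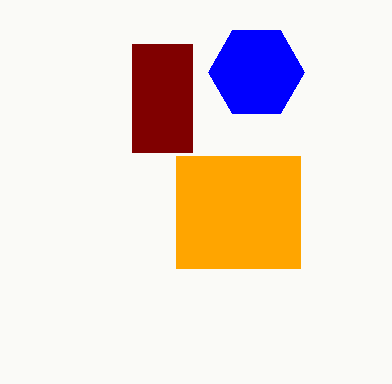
x_1 = 256
y_1 = 72
x0_2 = 176
y0_2 = 156
x1_2 = 300
x0_3 = 132
y0_3 = 44
x1_3 = 192
y1_3 = 152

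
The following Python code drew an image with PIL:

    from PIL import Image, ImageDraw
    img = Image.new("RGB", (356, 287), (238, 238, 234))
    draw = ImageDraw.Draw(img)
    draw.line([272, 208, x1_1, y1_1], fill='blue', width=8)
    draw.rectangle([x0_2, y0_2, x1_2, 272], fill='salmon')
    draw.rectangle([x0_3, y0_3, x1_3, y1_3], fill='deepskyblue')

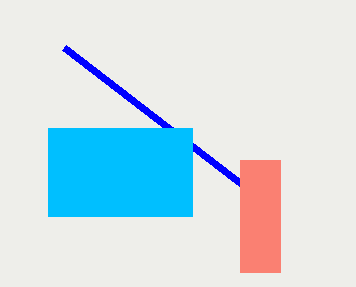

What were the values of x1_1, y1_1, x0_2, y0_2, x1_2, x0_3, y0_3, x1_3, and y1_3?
x1_1 = 64; y1_1 = 48; x0_2 = 240; y0_2 = 160; x1_2 = 280; x0_3 = 48; y0_3 = 128; x1_3 = 192; y1_3 = 216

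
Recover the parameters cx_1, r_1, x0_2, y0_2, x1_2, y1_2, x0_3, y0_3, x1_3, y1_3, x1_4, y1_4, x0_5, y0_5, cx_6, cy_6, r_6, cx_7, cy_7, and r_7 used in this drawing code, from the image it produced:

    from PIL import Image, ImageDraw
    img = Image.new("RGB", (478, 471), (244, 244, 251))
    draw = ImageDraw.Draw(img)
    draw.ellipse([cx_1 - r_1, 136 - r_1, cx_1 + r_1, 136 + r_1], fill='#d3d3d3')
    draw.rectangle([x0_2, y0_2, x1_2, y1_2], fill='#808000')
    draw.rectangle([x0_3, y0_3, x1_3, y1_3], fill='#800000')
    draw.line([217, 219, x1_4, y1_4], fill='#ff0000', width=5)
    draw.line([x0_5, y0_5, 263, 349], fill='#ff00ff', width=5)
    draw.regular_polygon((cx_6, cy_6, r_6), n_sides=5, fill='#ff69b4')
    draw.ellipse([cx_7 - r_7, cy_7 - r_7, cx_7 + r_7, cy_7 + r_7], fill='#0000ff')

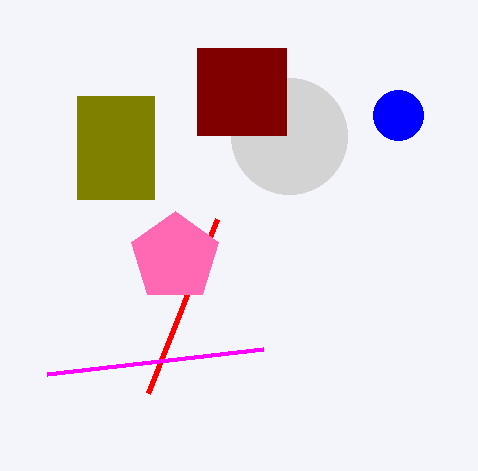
cx_1 = 289, r_1 = 58, x0_2 = 77, y0_2 = 96, x1_2 = 154, y1_2 = 199, x0_3 = 197, y0_3 = 48, x1_3 = 286, y1_3 = 135, x1_4 = 148, y1_4 = 393, x0_5 = 47, y0_5 = 374, cx_6 = 175, cy_6 = 257, r_6 = 46, cx_7 = 398, cy_7 = 115, r_7 = 25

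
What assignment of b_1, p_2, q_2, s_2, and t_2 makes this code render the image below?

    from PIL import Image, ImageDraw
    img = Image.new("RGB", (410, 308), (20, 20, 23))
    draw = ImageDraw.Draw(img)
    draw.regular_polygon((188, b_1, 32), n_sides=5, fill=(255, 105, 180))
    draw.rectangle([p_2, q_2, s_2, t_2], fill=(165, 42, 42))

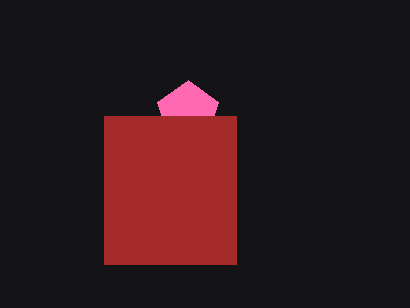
b_1 = 112, p_2 = 104, q_2 = 116, s_2 = 236, t_2 = 264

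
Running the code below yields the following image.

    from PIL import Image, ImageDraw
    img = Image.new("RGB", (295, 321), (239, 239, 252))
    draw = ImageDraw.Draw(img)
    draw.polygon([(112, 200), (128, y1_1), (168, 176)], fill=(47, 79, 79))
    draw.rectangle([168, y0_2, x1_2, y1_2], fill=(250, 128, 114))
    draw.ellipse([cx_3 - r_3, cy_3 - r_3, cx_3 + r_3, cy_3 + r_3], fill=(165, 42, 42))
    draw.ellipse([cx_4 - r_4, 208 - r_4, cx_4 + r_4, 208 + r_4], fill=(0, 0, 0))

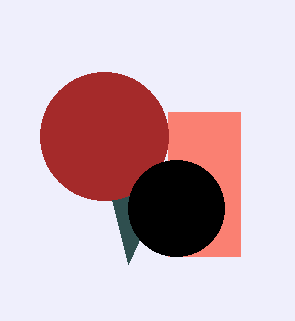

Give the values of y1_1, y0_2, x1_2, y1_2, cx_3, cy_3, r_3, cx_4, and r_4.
y1_1 = 264; y0_2 = 112; x1_2 = 240; y1_2 = 256; cx_3 = 104; cy_3 = 136; r_3 = 64; cx_4 = 176; r_4 = 48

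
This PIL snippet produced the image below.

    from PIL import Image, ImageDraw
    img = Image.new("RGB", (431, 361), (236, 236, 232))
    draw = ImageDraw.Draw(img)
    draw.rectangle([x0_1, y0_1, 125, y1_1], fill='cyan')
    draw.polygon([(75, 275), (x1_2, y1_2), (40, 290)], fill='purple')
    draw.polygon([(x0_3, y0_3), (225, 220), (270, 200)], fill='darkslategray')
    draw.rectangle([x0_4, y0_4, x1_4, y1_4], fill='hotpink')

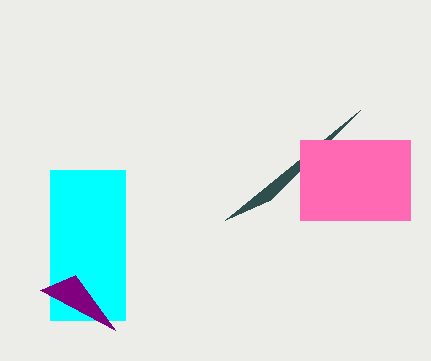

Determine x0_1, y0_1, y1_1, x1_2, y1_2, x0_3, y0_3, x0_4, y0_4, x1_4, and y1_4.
x0_1 = 50; y0_1 = 170; y1_1 = 320; x1_2 = 115; y1_2 = 330; x0_3 = 360; y0_3 = 110; x0_4 = 300; y0_4 = 140; x1_4 = 410; y1_4 = 220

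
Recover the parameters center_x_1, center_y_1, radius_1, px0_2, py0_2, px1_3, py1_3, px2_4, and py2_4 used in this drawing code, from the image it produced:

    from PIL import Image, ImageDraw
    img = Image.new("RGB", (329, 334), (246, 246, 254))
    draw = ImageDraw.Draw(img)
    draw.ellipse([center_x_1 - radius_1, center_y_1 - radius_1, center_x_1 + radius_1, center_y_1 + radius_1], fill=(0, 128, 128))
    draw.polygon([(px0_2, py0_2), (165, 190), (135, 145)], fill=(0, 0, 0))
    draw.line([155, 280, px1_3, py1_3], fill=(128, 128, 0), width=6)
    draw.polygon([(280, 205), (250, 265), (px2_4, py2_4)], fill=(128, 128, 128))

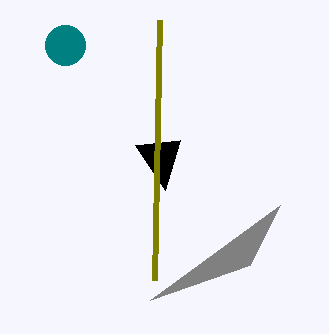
center_x_1 = 65; center_y_1 = 45; radius_1 = 20; px0_2 = 180; py0_2 = 140; px1_3 = 160; py1_3 = 20; px2_4 = 150; py2_4 = 300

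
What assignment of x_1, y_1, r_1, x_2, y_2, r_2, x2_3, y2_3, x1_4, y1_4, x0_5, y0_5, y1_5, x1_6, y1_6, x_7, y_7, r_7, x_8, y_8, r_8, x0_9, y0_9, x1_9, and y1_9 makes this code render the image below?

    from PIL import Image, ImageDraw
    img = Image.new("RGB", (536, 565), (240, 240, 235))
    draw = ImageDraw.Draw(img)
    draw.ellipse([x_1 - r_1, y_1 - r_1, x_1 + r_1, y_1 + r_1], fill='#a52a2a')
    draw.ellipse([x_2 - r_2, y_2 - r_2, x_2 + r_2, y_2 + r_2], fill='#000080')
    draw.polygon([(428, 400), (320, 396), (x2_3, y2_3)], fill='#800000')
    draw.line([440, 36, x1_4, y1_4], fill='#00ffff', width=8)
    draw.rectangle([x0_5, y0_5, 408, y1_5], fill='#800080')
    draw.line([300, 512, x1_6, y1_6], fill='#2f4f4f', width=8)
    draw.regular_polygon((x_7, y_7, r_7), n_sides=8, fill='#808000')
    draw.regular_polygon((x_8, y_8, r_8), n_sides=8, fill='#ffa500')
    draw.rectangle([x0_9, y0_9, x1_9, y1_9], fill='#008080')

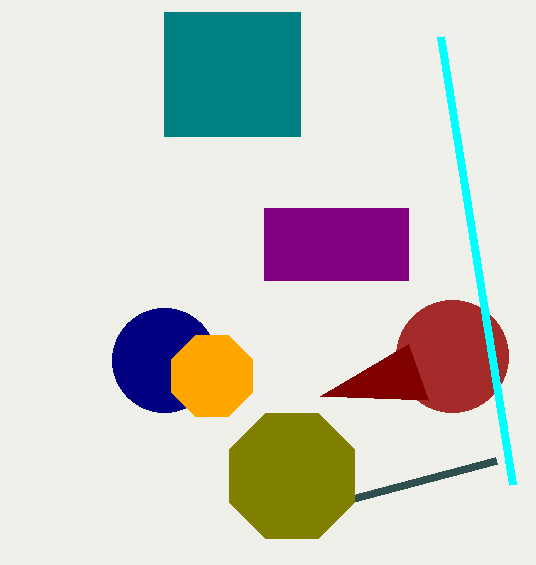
x_1 = 452, y_1 = 356, r_1 = 56, x_2 = 164, y_2 = 360, r_2 = 52, x2_3 = 408, y2_3 = 344, x1_4 = 512, y1_4 = 484, x0_5 = 264, y0_5 = 208, y1_5 = 280, x1_6 = 496, y1_6 = 460, x_7 = 292, y_7 = 476, r_7 = 68, x_8 = 212, y_8 = 376, r_8 = 44, x0_9 = 164, y0_9 = 12, x1_9 = 300, y1_9 = 136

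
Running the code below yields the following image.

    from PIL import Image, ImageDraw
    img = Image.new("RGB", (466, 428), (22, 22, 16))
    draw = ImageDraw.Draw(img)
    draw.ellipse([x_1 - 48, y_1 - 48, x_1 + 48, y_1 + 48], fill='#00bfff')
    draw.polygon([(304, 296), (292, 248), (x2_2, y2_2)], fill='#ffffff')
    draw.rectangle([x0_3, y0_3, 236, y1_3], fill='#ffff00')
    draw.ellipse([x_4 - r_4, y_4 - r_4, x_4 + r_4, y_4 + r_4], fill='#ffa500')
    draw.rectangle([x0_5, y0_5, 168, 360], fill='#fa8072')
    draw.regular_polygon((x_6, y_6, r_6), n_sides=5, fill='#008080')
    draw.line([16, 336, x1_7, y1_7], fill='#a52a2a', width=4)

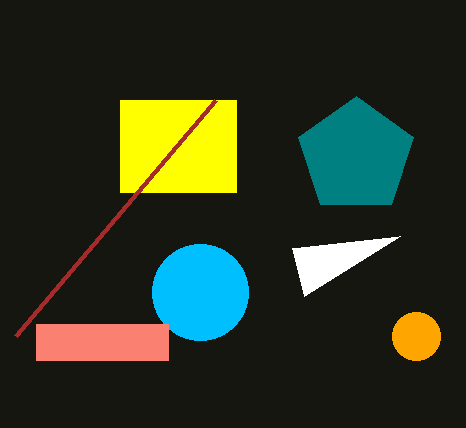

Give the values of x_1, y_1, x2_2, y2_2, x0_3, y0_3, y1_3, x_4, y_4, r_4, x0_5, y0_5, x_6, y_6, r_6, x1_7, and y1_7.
x_1 = 200; y_1 = 292; x2_2 = 400; y2_2 = 236; x0_3 = 120; y0_3 = 100; y1_3 = 192; x_4 = 416; y_4 = 336; r_4 = 24; x0_5 = 36; y0_5 = 324; x_6 = 356; y_6 = 156; r_6 = 60; x1_7 = 216; y1_7 = 100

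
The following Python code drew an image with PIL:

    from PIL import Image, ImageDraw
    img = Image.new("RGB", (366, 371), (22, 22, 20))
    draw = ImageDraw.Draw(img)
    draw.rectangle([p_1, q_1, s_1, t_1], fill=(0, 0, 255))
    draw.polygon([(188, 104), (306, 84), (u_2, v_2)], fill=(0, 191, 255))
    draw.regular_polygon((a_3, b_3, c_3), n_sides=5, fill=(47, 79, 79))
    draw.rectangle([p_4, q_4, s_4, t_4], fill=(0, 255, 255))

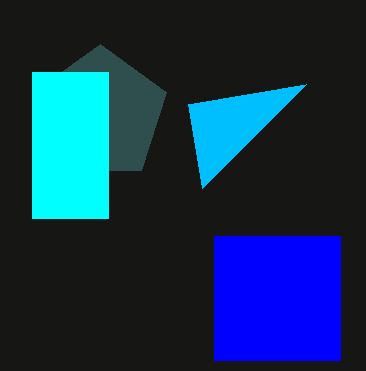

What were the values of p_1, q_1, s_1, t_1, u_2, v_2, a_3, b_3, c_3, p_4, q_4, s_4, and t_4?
p_1 = 214; q_1 = 236; s_1 = 340; t_1 = 360; u_2 = 202; v_2 = 188; a_3 = 100; b_3 = 114; c_3 = 70; p_4 = 32; q_4 = 72; s_4 = 108; t_4 = 218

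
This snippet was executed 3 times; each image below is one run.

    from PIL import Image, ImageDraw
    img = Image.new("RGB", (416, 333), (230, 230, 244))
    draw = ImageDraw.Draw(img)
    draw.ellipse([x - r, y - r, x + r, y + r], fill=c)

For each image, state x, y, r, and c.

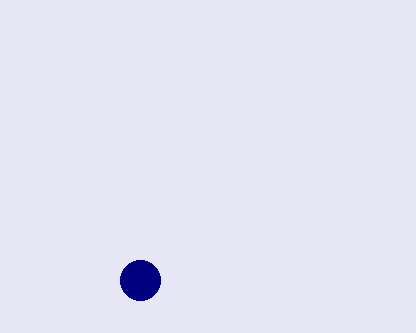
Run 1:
x = 140, y = 280, r = 20, c = 'navy'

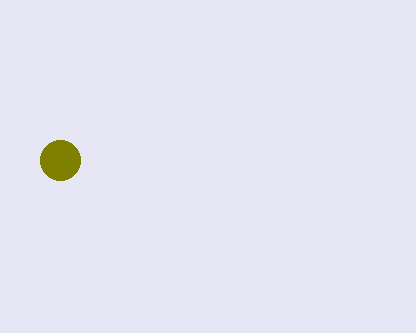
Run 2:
x = 60; y = 160; r = 20; c = 'olive'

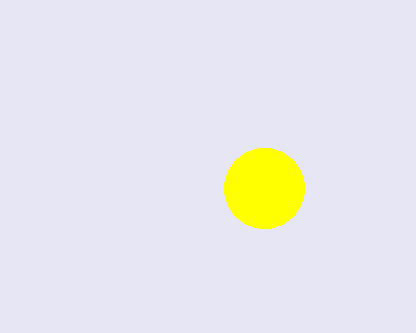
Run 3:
x = 264; y = 188; r = 40; c = 'yellow'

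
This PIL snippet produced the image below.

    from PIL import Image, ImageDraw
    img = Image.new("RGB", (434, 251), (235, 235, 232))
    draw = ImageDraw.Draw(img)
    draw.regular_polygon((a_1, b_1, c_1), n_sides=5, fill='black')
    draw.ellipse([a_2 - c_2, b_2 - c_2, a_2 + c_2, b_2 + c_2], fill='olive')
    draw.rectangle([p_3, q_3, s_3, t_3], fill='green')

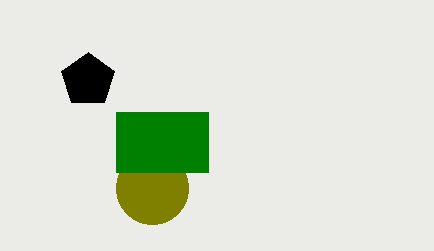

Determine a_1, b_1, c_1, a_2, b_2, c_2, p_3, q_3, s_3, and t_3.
a_1 = 88; b_1 = 80; c_1 = 28; a_2 = 152; b_2 = 188; c_2 = 36; p_3 = 116; q_3 = 112; s_3 = 208; t_3 = 172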